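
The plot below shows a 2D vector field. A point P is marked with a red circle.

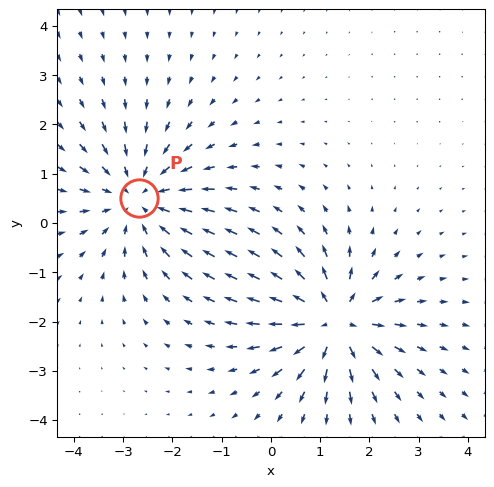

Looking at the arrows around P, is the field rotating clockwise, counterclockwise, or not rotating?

not rotating

Near P at (-2.7, 0.5) the arrows show no circulation. The curl there is ≈0.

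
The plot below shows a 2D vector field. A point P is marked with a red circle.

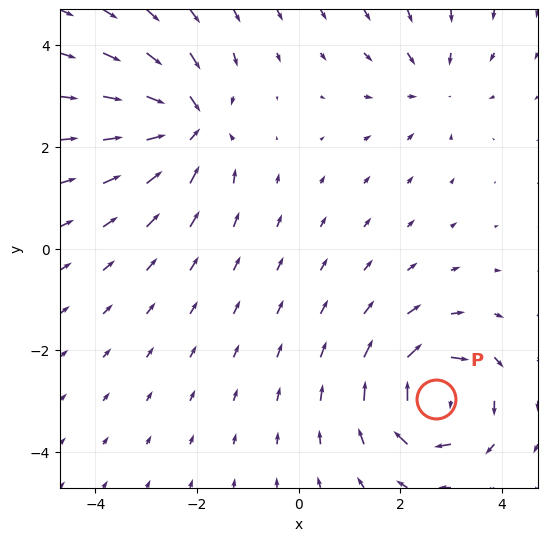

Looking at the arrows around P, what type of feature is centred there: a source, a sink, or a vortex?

At P (2.7, -3.0) the arrows circulate clockwise. Divergence ≈0, curl about -7 — near-zero divergence with nonzero curl is a vortex.

vortex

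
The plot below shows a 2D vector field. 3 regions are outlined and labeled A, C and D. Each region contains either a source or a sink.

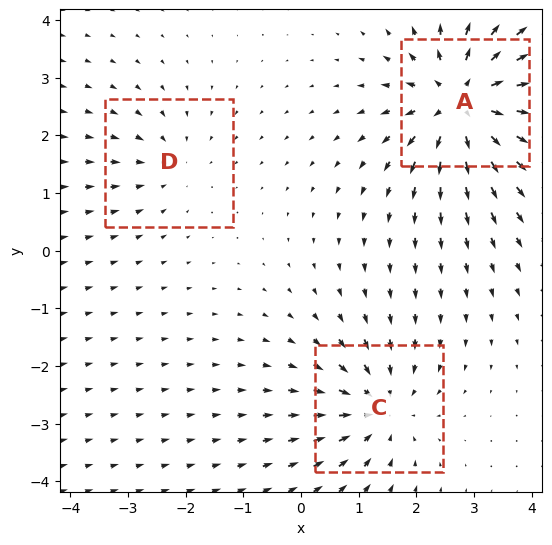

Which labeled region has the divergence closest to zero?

D

Divergence at each region's feature centre — A: about +6, C: about -4, D: about -2. Region D is closest to zero.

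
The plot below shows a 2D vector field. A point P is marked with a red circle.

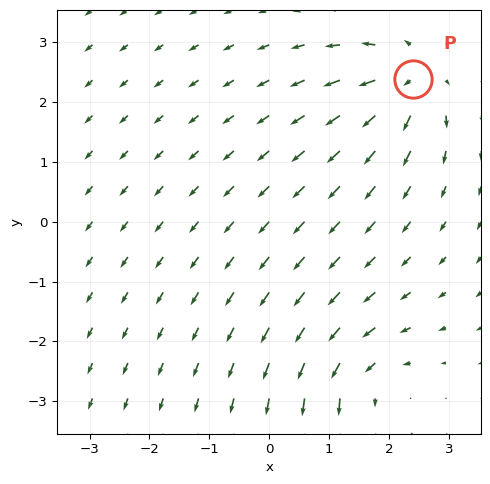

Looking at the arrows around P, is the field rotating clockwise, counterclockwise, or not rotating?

not rotating

Near P at (2.4, 2.4) the arrows show no circulation. The curl there is ≈0.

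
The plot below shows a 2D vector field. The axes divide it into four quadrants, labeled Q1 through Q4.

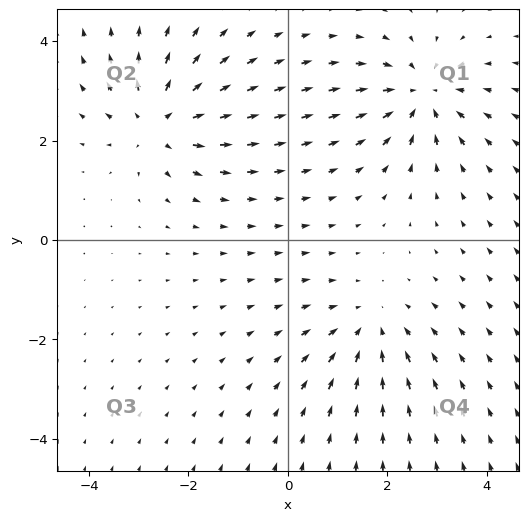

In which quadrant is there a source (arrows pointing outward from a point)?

The source sits at approximately (-2.6, 2.4), which lies in quadrant Q2. The divergence there is about +4, positive as expected for a source.

Q2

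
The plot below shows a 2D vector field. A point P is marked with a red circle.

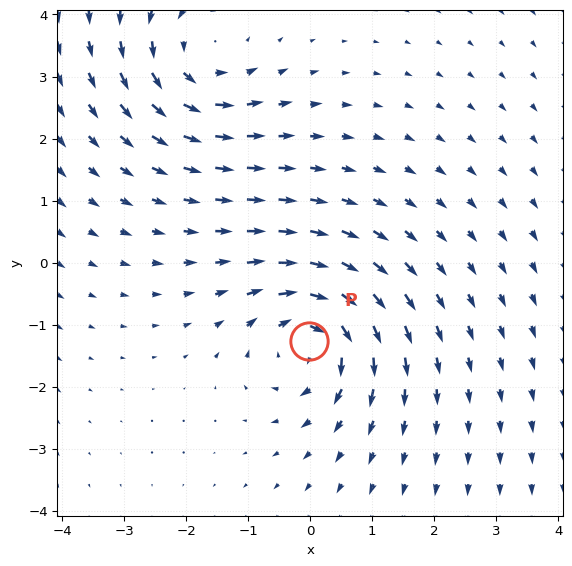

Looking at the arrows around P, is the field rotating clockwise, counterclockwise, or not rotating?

clockwise

Near P at (-0.0, -1.3) the arrows circulate clockwise. The curl (z-component) there is about -5; negative curl means clockwise rotation.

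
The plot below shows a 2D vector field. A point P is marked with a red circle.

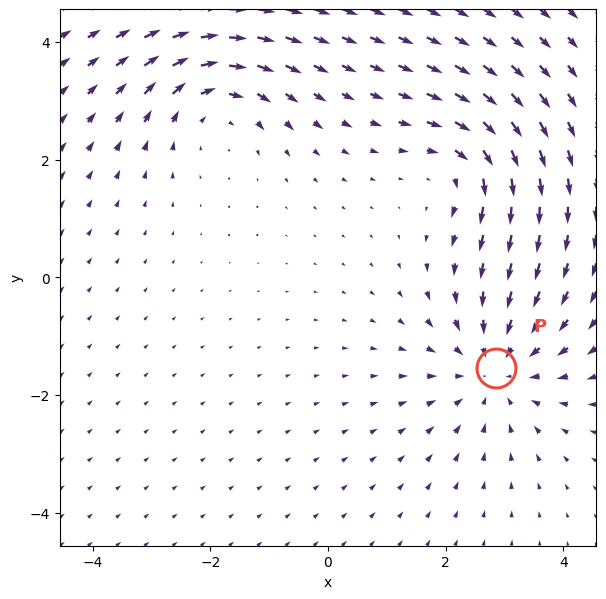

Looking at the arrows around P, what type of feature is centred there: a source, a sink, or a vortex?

sink

At P (2.9, -1.5) the arrows converge inward. Divergence about -3, curl ≈0 — negative divergence with near-zero curl is a sink.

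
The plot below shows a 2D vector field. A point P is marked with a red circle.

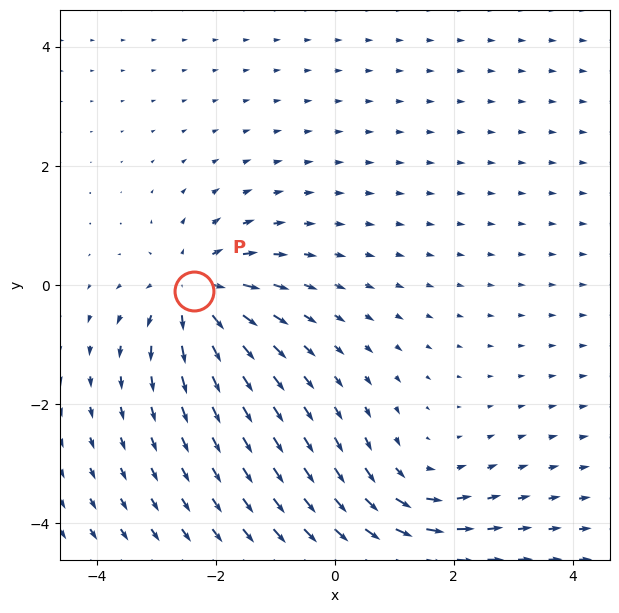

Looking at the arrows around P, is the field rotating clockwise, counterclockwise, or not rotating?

not rotating

Near P at (-2.4, -0.1) the arrows show no circulation. The curl there is ≈0.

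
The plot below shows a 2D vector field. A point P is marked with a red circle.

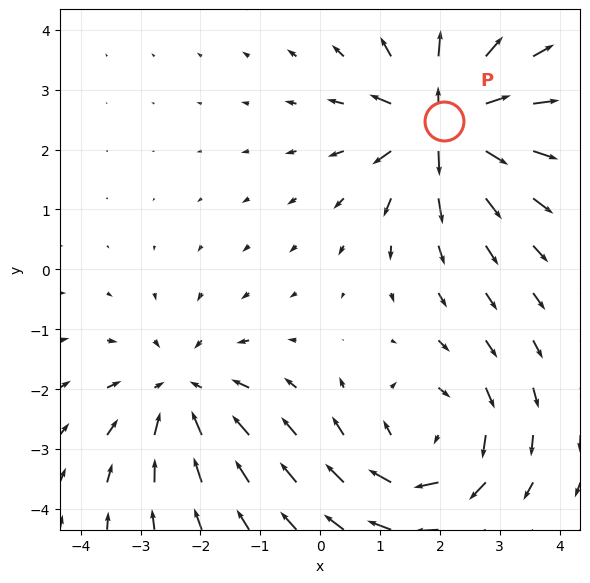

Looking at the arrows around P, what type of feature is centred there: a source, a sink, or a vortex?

source

At P (2.1, 2.5) the arrows spread outward. Divergence about +7, curl ≈0 — positive divergence with near-zero curl is a source.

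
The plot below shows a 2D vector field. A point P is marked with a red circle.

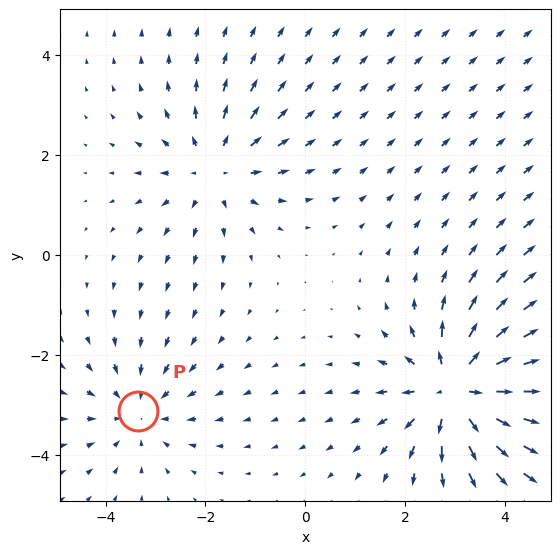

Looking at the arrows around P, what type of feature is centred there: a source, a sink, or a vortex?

sink

At P (-3.3, -3.1) the arrows converge inward. Divergence about -2, curl ≈0 — negative divergence with near-zero curl is a sink.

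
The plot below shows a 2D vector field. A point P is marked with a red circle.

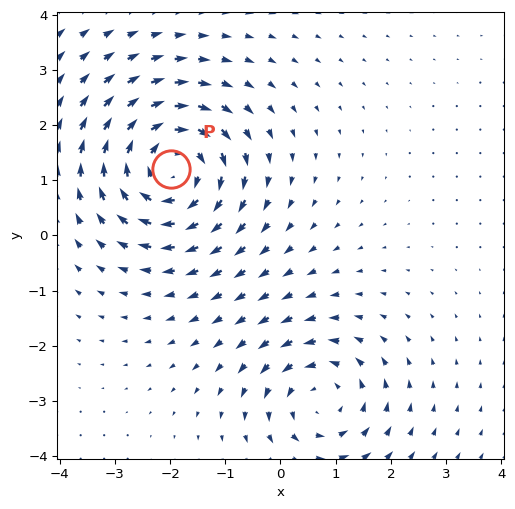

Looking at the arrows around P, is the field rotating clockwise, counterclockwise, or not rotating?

Near P at (-2.0, 1.2) the arrows circulate clockwise. The curl (z-component) there is about -5; negative curl means clockwise rotation.

clockwise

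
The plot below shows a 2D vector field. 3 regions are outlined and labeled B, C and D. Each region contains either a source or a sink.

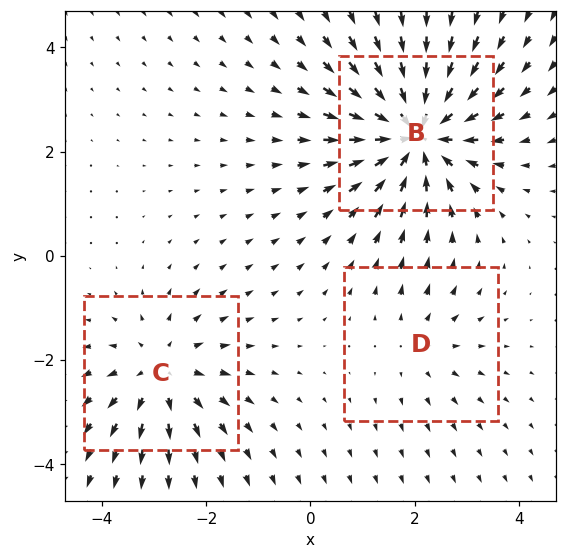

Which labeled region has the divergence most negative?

Divergence at each region's feature centre — B: about -5, C: about +3, D: about +2. Region B is most negative.

B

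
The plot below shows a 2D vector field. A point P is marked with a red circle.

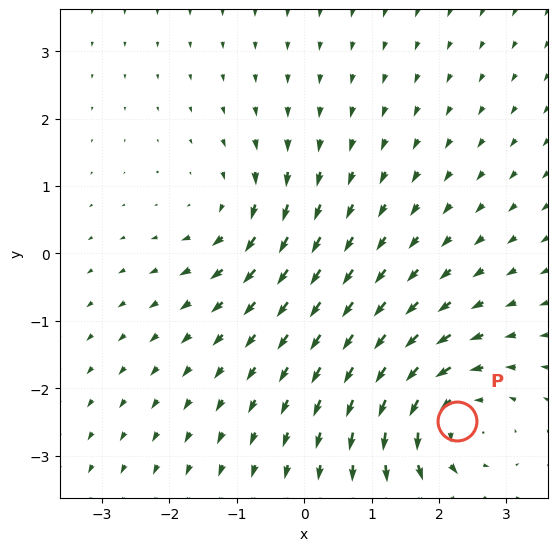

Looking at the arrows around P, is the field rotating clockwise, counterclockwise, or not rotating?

counterclockwise

Near P at (2.3, -2.5) the arrows circulate counterclockwise. The curl (z-component) there is about +4; positive curl means counterclockwise rotation.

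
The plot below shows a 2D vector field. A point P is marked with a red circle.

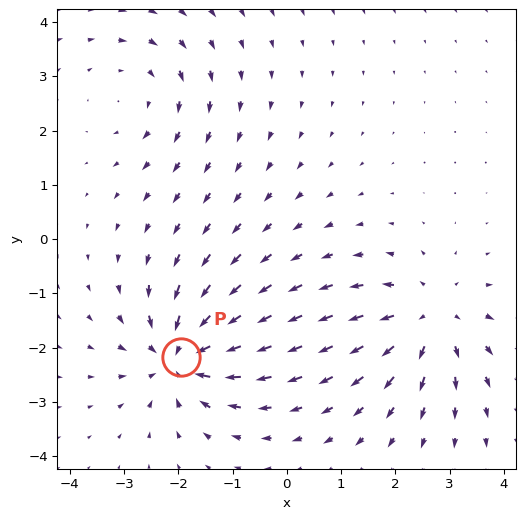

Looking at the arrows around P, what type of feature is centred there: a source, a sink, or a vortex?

At P (-2.0, -2.2) the arrows converge inward. Divergence about -6, curl ≈0 — negative divergence with near-zero curl is a sink.

sink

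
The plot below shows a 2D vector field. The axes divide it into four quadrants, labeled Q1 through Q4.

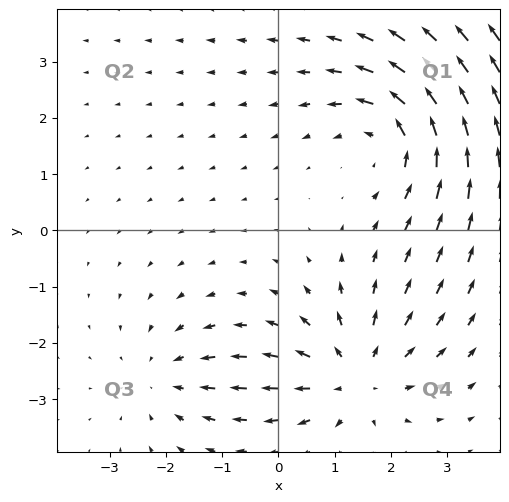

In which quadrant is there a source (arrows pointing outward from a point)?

Q4

The source sits at approximately (1.4, -2.6), which lies in quadrant Q4. The divergence there is about +4, positive as expected for a source.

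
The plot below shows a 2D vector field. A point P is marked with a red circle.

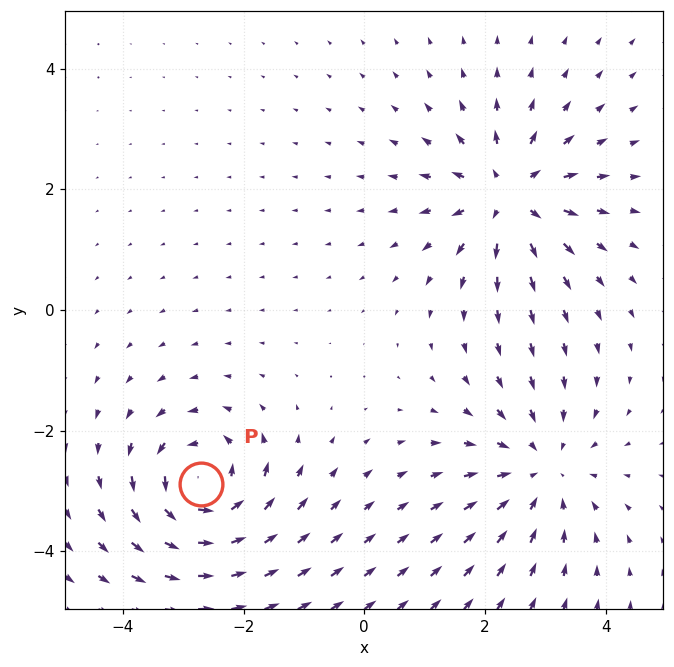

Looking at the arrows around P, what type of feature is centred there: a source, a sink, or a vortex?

vortex

At P (-2.7, -2.9) the arrows circulate counterclockwise. Divergence ≈0, curl about +6 — near-zero divergence with nonzero curl is a vortex.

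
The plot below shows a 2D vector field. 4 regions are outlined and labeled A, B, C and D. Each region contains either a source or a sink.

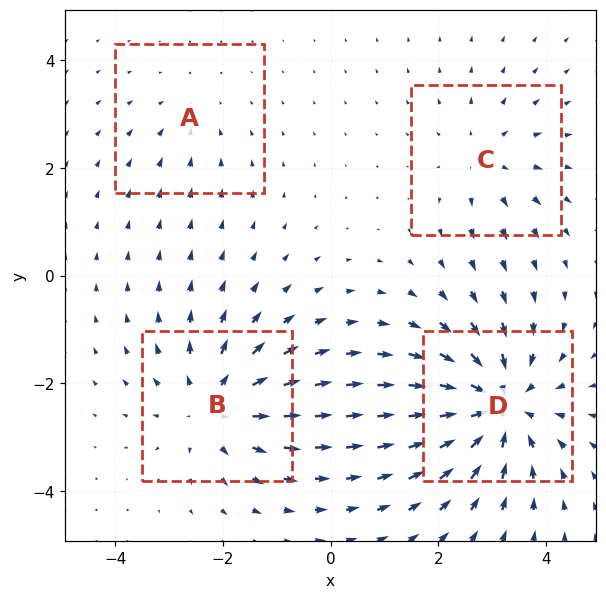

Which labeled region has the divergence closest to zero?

A

Divergence at each region's feature centre — A: about -2, B: about +5, C: about +3, D: about -7. Region A is closest to zero.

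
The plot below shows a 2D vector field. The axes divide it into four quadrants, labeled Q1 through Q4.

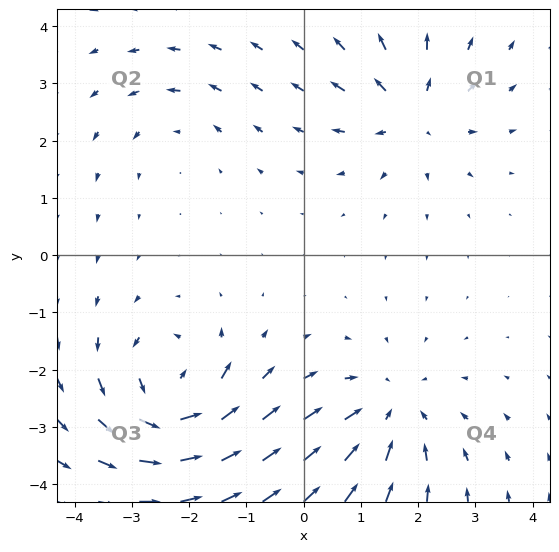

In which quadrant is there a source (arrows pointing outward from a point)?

Q1

The source sits at approximately (1.9, 2.5), which lies in quadrant Q1. The divergence there is about +4, positive as expected for a source.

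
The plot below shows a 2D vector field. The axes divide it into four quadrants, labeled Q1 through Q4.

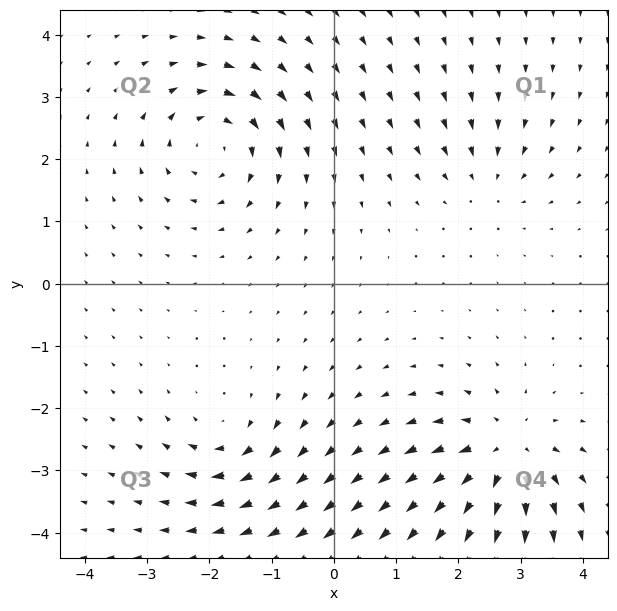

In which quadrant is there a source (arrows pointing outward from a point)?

Q4

The source sits at approximately (2.8, -2.7), which lies in quadrant Q4. The divergence there is about +6, positive as expected for a source.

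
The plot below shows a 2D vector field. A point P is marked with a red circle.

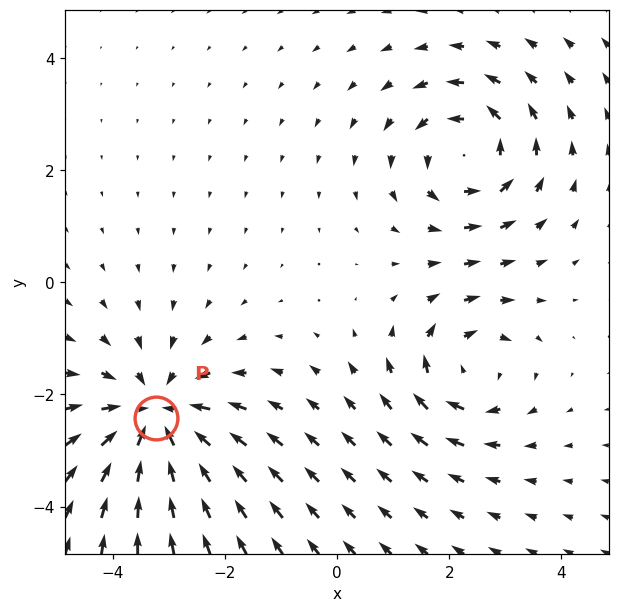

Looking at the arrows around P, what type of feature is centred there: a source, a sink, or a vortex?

At P (-3.2, -2.4) the arrows converge inward. Divergence about -4, curl ≈0 — negative divergence with near-zero curl is a sink.

sink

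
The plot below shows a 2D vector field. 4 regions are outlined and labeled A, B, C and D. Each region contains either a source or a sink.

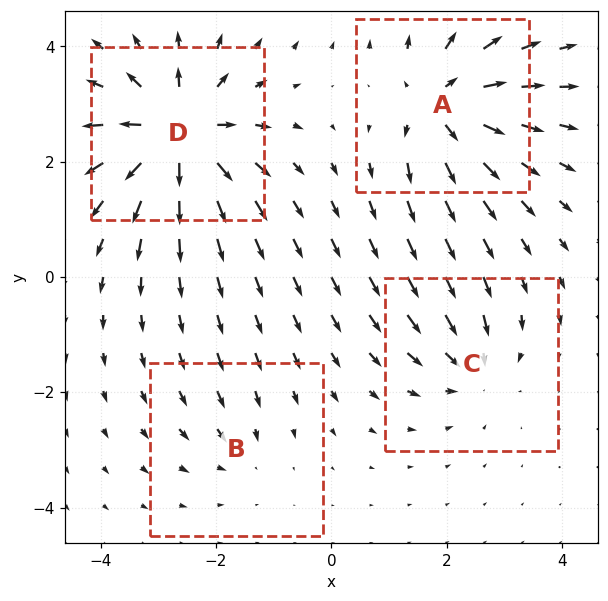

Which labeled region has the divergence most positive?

Divergence at each region's feature centre — A: about +6, B: about -3, C: about -4, D: about +8. Region D is most positive.

D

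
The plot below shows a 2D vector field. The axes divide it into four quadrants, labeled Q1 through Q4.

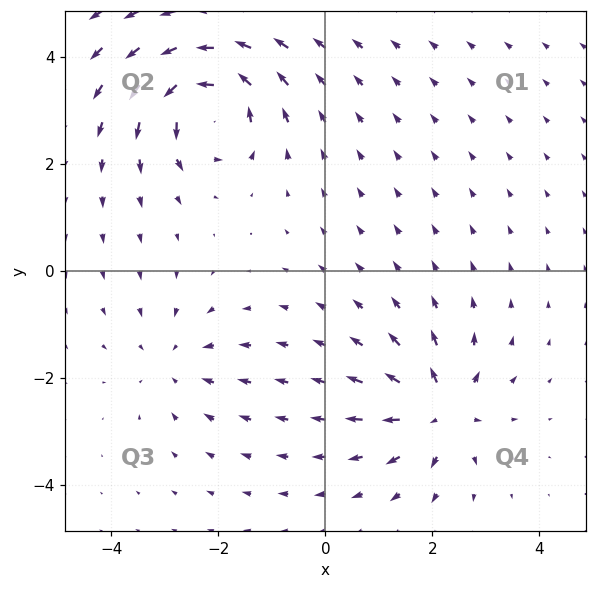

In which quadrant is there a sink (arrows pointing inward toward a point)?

Q3

The sink sits at approximately (-2.8, -1.7), which lies in quadrant Q3. The divergence there is about -3, negative as expected for a sink.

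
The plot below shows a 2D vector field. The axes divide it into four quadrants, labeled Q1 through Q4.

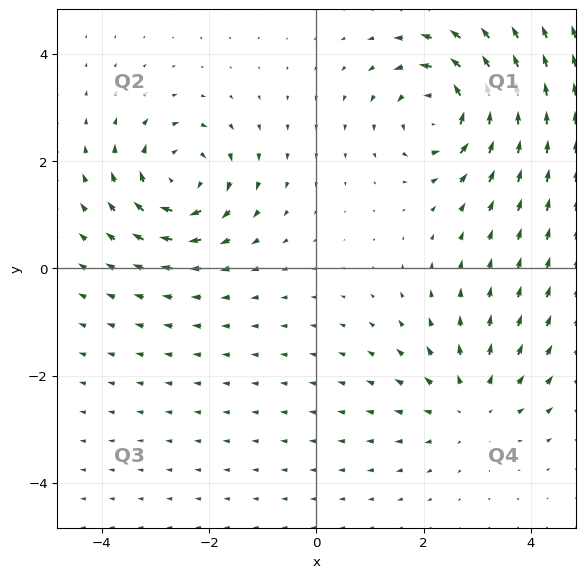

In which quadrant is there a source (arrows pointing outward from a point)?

Q4

The source sits at approximately (2.9, -2.6), which lies in quadrant Q4. The divergence there is about +3, positive as expected for a source.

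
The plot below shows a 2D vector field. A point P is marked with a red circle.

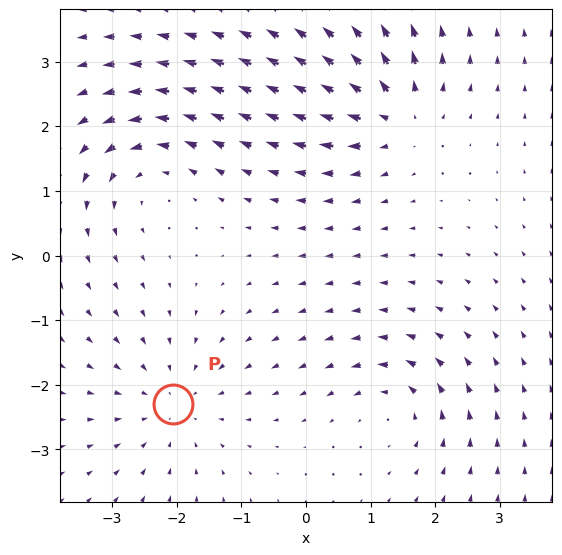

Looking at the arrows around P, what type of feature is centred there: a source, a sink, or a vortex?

sink

At P (-2.1, -2.3) the arrows converge inward. Divergence about -3, curl ≈0 — negative divergence with near-zero curl is a sink.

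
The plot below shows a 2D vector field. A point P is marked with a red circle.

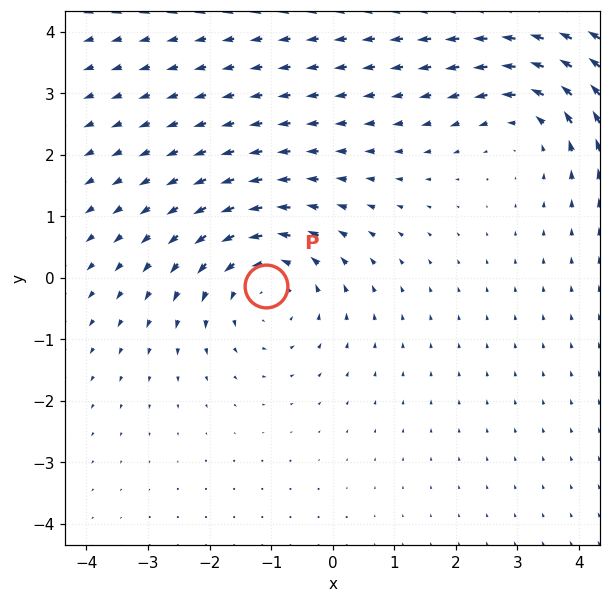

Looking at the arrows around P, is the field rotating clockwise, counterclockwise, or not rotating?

counterclockwise

Near P at (-1.1, -0.1) the arrows circulate counterclockwise. The curl (z-component) there is about +3; positive curl means counterclockwise rotation.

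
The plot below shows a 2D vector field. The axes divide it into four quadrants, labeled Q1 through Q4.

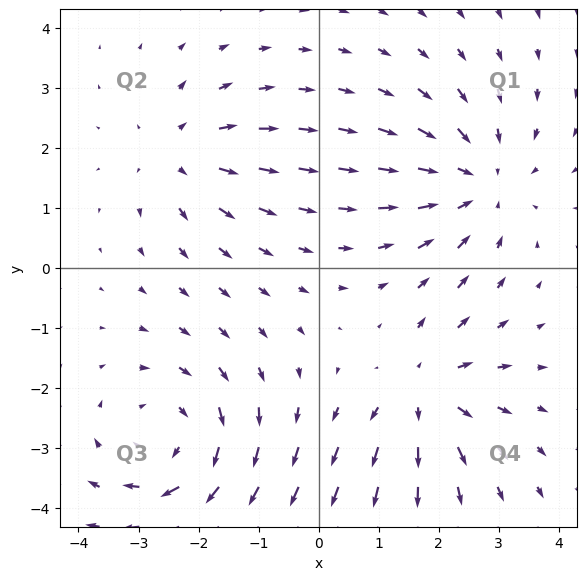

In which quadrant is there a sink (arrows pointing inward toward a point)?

The sink sits at approximately (2.7, 1.4), which lies in quadrant Q1. The divergence there is about -4, negative as expected for a sink.

Q1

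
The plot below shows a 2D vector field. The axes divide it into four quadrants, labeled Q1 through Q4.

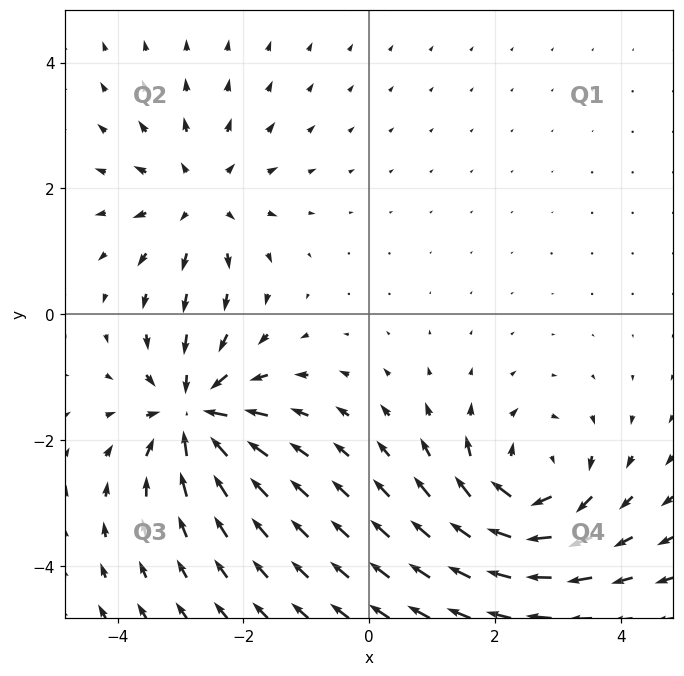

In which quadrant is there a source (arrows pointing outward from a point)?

Q2

The source sits at approximately (-2.7, 1.8), which lies in quadrant Q2. The divergence there is about +4, positive as expected for a source.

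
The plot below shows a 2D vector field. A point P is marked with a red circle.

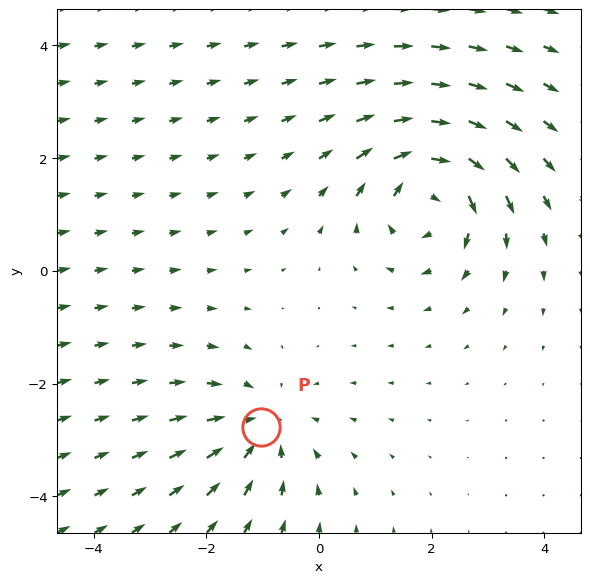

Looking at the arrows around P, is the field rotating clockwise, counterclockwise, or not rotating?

Near P at (-1.0, -2.8) the arrows show no circulation. The curl there is ≈0.

not rotating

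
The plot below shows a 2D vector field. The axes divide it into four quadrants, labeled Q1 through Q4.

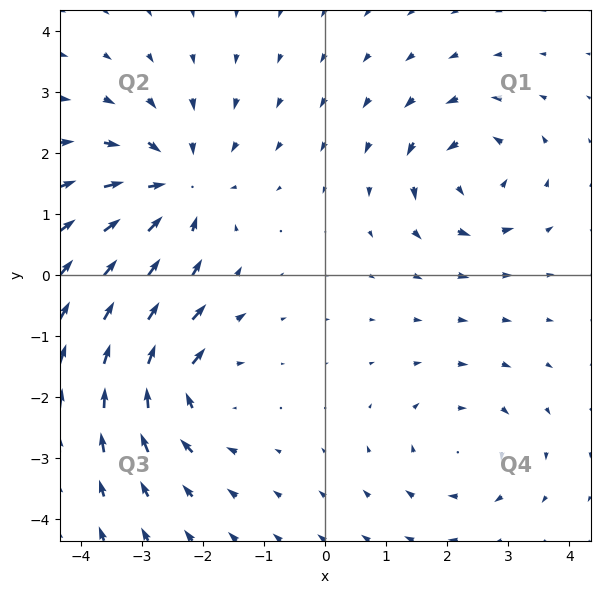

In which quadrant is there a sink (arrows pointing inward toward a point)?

Q2

The sink sits at approximately (-2.4, 1.4), which lies in quadrant Q2. The divergence there is about -5, negative as expected for a sink.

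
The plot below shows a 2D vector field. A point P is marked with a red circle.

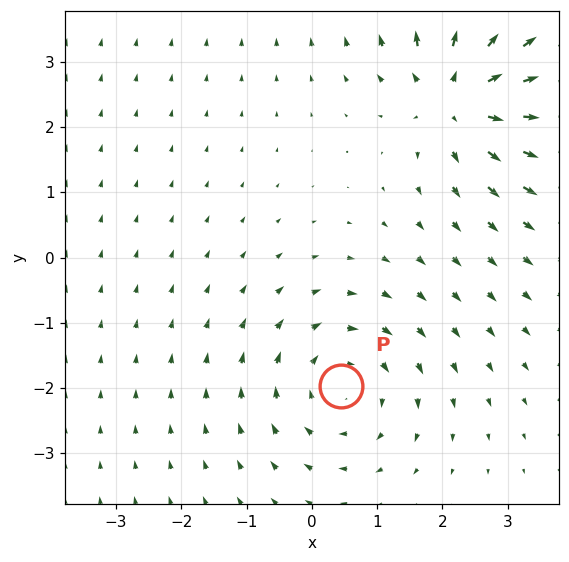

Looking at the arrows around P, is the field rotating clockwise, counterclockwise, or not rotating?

clockwise

Near P at (0.4, -2.0) the arrows circulate clockwise. The curl (z-component) there is about -4; negative curl means clockwise rotation.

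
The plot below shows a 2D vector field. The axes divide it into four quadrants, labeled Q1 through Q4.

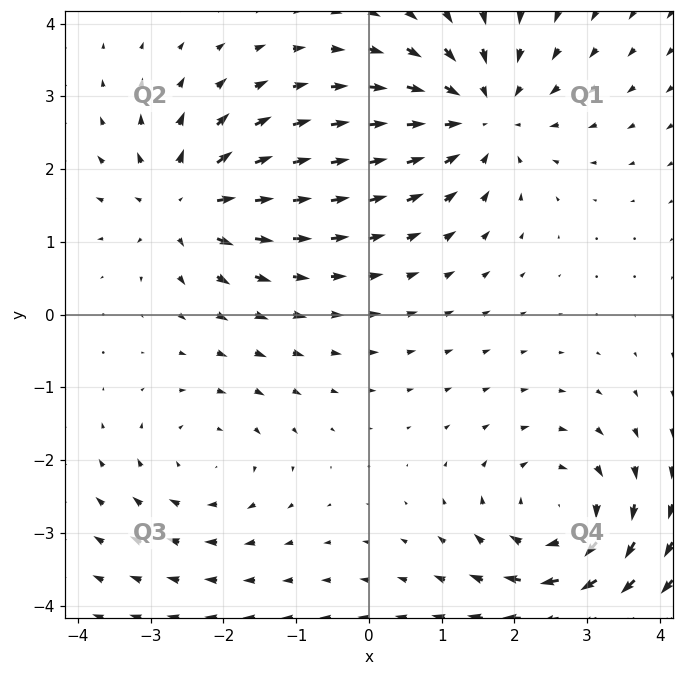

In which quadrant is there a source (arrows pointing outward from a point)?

The source sits at approximately (-2.5, 1.5), which lies in quadrant Q2. The divergence there is about +5, positive as expected for a source.

Q2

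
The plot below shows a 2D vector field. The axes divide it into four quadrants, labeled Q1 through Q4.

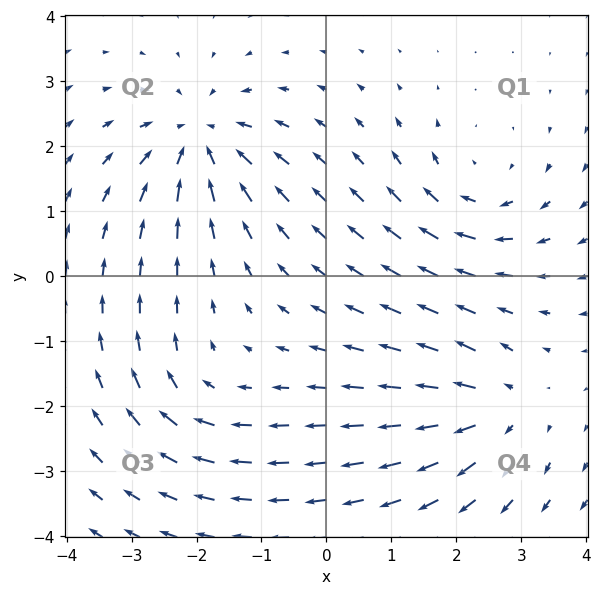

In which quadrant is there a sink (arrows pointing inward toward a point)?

Q2

The sink sits at approximately (-1.9, 2.1), which lies in quadrant Q2. The divergence there is about -6, negative as expected for a sink.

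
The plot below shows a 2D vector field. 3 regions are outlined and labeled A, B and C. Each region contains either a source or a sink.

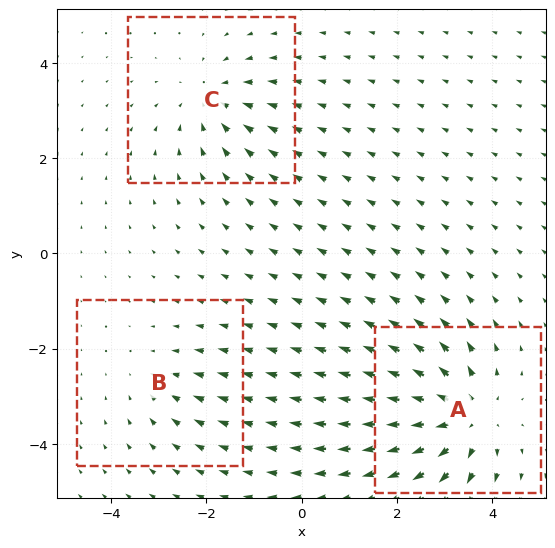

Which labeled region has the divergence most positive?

Divergence at each region's feature centre — A: about +4, B: about -2, C: about -3. Region A is most positive.

A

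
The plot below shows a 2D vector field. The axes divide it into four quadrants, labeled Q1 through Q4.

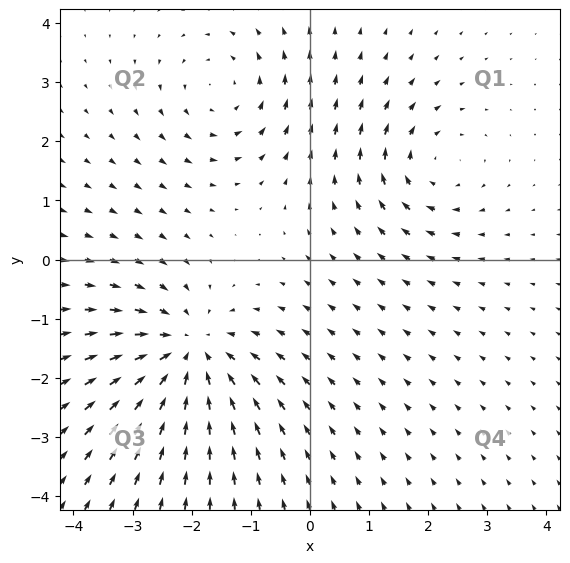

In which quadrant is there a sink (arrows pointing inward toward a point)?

Q3

The sink sits at approximately (-2.1, -1.6), which lies in quadrant Q3. The divergence there is about -4, negative as expected for a sink.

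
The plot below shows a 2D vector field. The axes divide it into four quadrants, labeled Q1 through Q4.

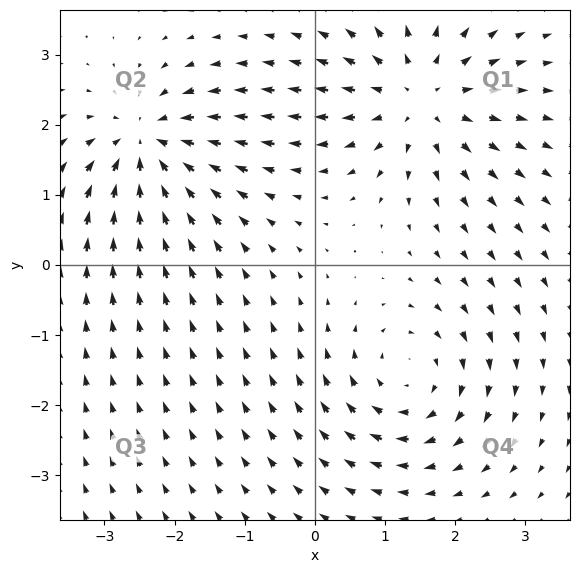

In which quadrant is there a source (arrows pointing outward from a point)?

Q1

The source sits at approximately (1.5, 2.4), which lies in quadrant Q1. The divergence there is about +5, positive as expected for a source.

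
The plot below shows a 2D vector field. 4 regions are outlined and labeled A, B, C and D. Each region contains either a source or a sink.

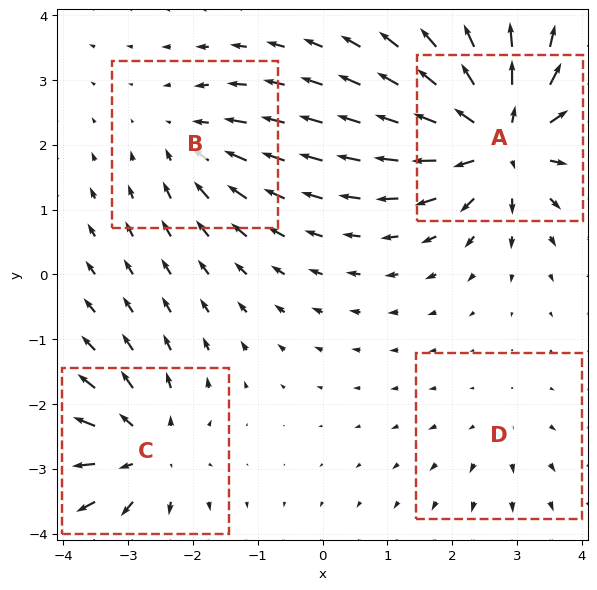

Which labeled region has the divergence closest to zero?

Divergence at each region's feature centre — A: about +8, B: about -4, C: about +5, D: about +2. Region D is closest to zero.

D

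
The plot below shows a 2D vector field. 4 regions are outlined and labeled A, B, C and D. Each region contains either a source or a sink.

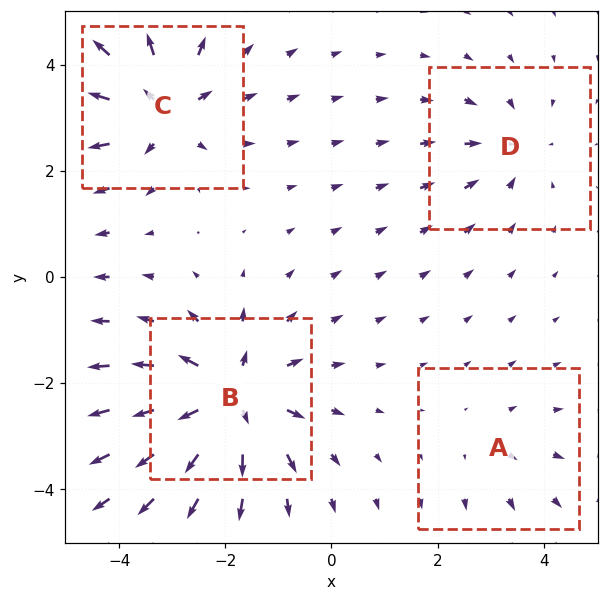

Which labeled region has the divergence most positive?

Divergence at each region's feature centre — A: about +2, B: about +7, C: about +6, D: about -3. Region B is most positive.

B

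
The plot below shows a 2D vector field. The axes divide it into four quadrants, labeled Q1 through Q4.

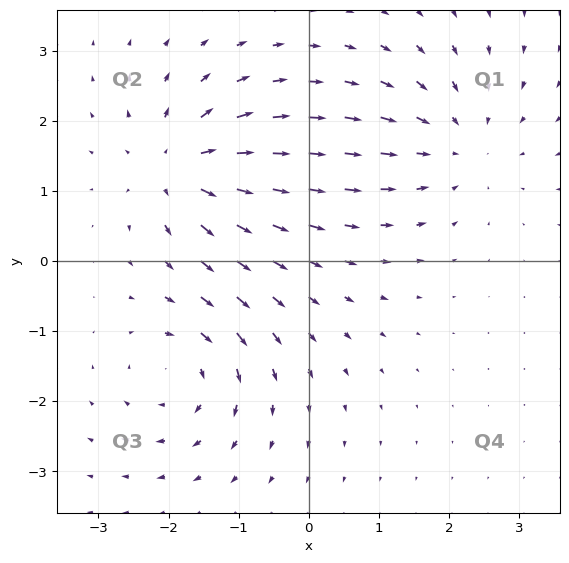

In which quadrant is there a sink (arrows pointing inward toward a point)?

The sink sits at approximately (2.1, 1.7), which lies in quadrant Q1. The divergence there is about -4, negative as expected for a sink.

Q1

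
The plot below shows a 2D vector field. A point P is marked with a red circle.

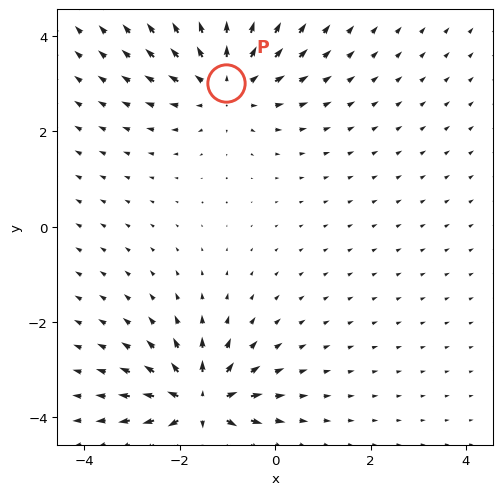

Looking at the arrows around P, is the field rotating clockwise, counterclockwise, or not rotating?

not rotating

Near P at (-1.0, 3.0) the arrows show no circulation. The curl there is ≈0.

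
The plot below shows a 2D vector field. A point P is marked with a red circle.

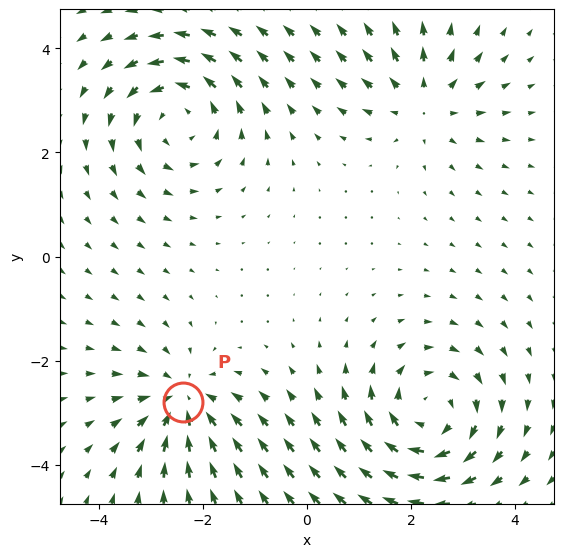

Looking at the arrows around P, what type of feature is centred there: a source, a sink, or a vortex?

At P (-2.4, -2.8) the arrows converge inward. Divergence about -4, curl ≈0 — negative divergence with near-zero curl is a sink.

sink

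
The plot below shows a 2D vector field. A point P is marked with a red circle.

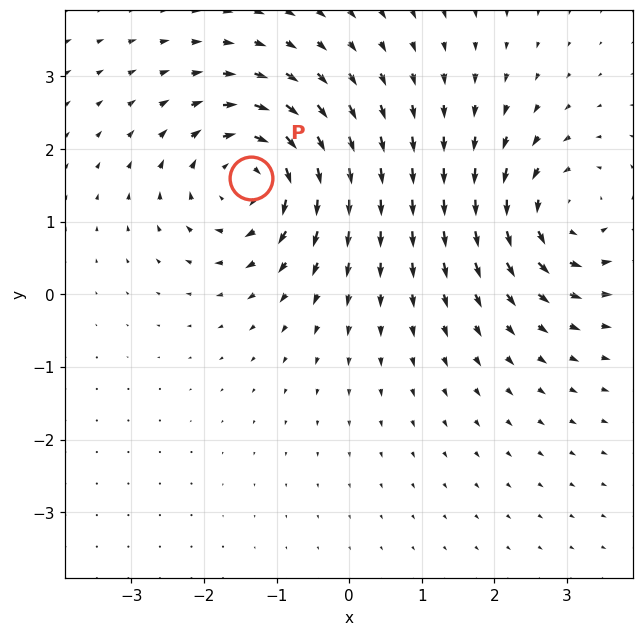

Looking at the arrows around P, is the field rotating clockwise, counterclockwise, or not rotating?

Near P at (-1.4, 1.6) the arrows circulate clockwise. The curl (z-component) there is about -6; negative curl means clockwise rotation.

clockwise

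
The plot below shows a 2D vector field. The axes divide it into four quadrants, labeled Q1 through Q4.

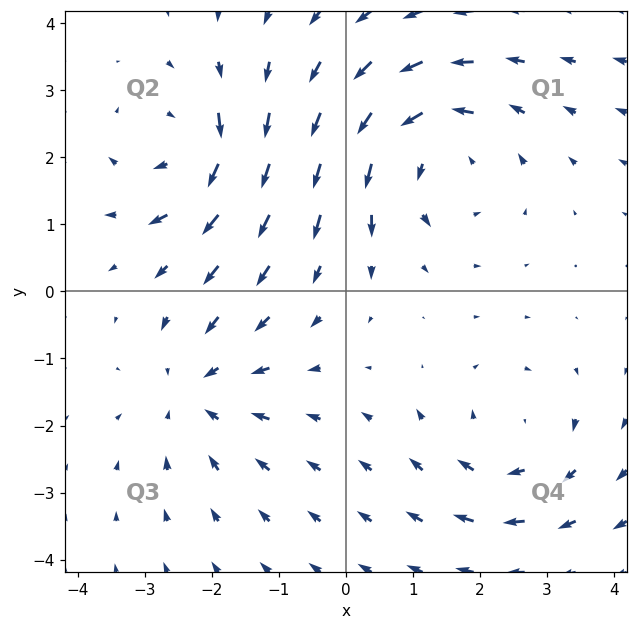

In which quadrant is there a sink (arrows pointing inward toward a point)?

Q3

The sink sits at approximately (-2.2, -1.5), which lies in quadrant Q3. The divergence there is about -4, negative as expected for a sink.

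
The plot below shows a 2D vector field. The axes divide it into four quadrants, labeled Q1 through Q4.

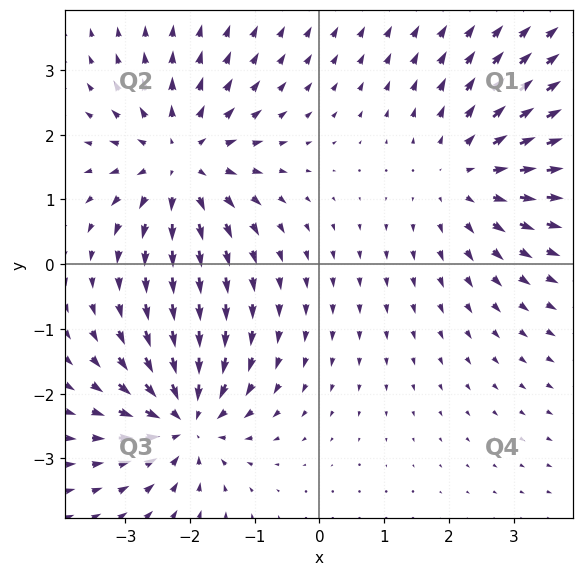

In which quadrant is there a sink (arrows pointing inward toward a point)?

The sink sits at approximately (-2.1, -2.4), which lies in quadrant Q3. The divergence there is about -5, negative as expected for a sink.

Q3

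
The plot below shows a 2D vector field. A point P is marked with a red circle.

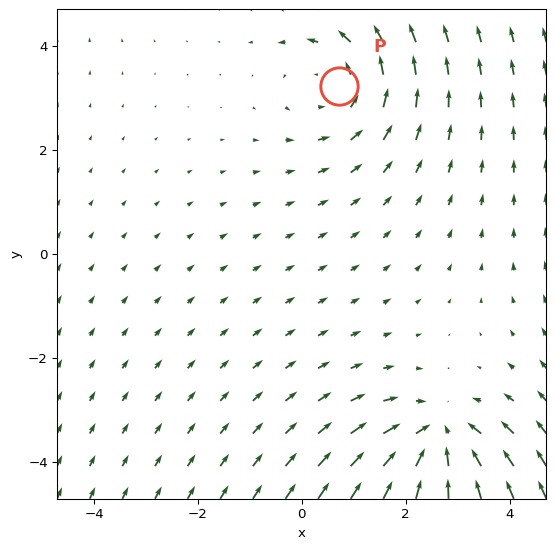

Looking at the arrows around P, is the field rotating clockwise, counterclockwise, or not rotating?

Near P at (0.7, 3.2) the arrows circulate counterclockwise. The curl (z-component) there is about +2; positive curl means counterclockwise rotation.

counterclockwise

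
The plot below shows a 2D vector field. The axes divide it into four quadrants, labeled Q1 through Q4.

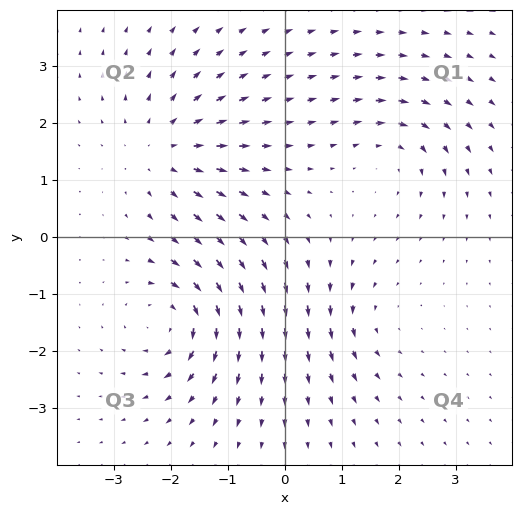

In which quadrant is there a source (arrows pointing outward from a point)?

The source sits at approximately (-2.1, 1.5), which lies in quadrant Q2. The divergence there is about +4, positive as expected for a source.

Q2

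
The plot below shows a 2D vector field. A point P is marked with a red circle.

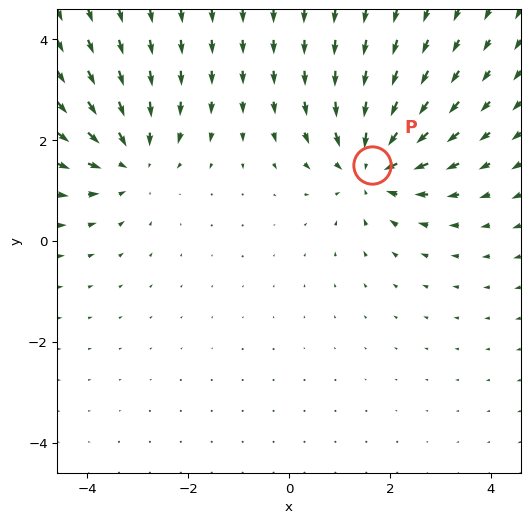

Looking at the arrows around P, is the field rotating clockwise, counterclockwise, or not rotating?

not rotating

Near P at (1.6, 1.5) the arrows show no circulation. The curl there is ≈0.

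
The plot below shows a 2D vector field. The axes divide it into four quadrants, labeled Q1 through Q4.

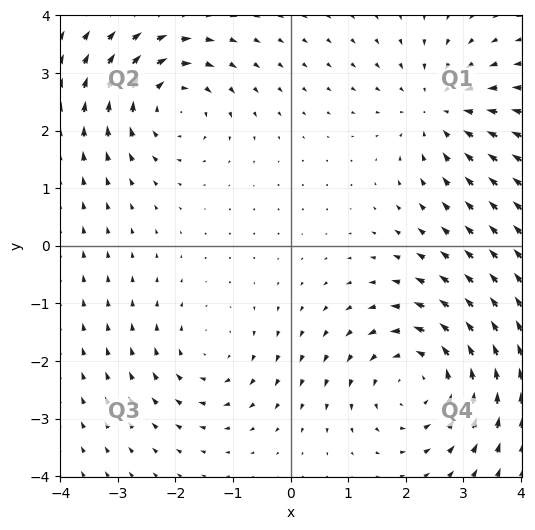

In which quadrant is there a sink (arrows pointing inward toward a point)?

Q1

The sink sits at approximately (2.6, 2.4), which lies in quadrant Q1. The divergence there is about -3, negative as expected for a sink.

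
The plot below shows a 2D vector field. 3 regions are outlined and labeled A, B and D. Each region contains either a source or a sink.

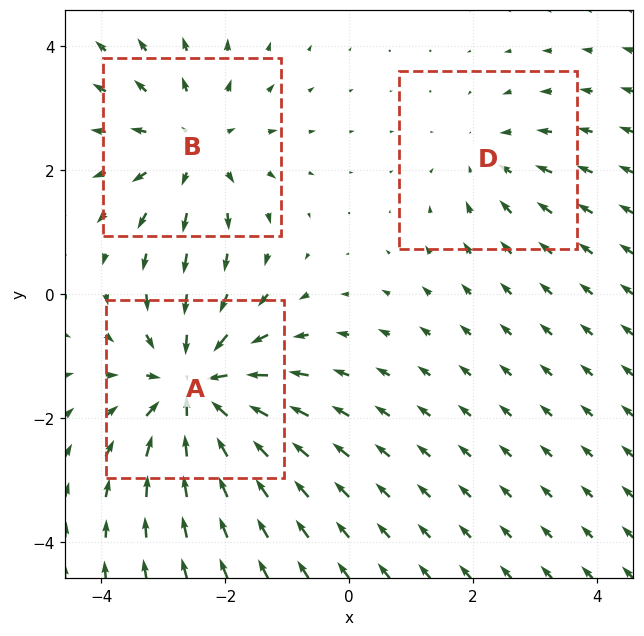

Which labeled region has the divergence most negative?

Divergence at each region's feature centre — A: about -4, B: about +3, D: about -2. Region A is most negative.

A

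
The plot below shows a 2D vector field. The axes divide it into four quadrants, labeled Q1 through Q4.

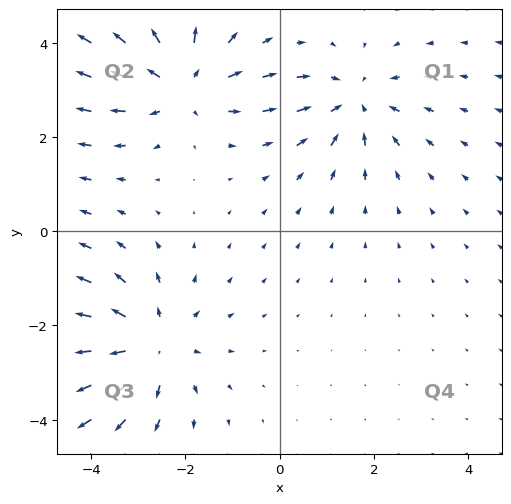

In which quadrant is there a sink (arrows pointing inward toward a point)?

The sink sits at approximately (1.6, 2.7), which lies in quadrant Q1. The divergence there is about -3, negative as expected for a sink.

Q1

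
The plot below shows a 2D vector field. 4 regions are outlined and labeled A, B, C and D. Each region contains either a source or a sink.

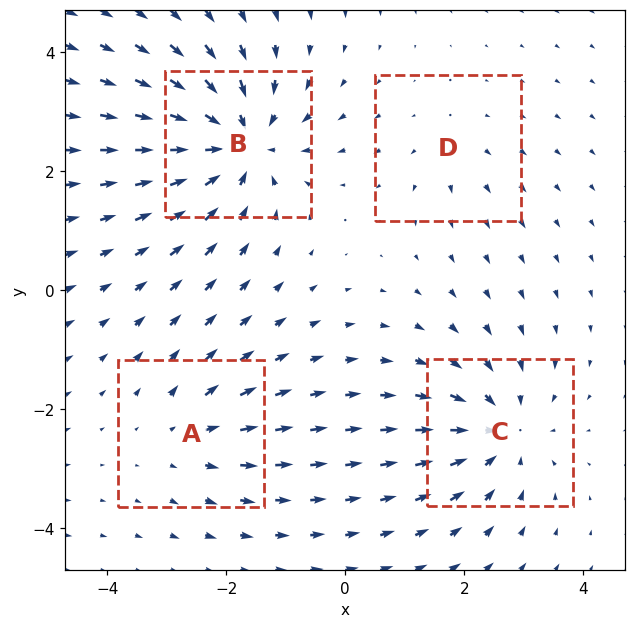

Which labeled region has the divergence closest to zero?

D

Divergence at each region's feature centre — A: about +3, B: about -6, C: about -5, D: about +2. Region D is closest to zero.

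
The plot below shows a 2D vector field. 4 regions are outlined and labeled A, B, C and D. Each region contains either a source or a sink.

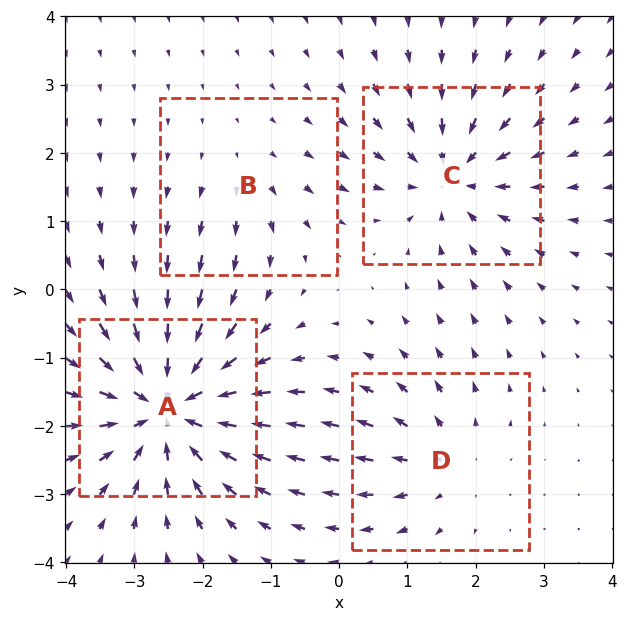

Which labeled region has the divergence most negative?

Divergence at each region's feature centre — A: about -7, B: about +2, C: about -5, D: about +3. Region A is most negative.

A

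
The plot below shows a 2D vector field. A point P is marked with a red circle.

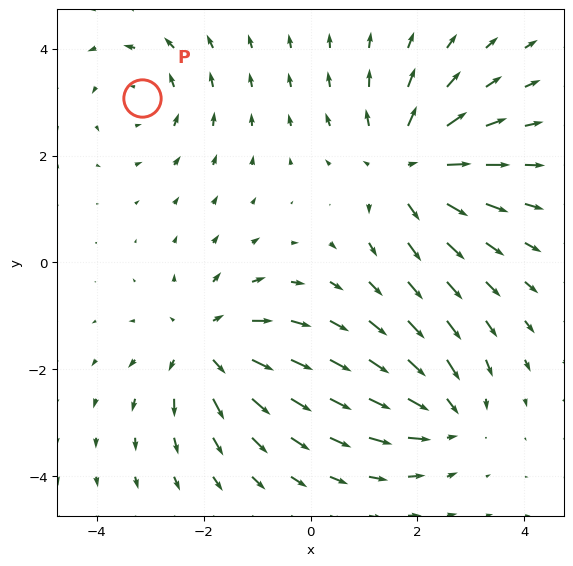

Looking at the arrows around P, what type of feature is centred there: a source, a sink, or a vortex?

At P (-3.2, 3.1) the arrows circulate counterclockwise. Divergence ≈0, curl about +3 — near-zero divergence with nonzero curl is a vortex.

vortex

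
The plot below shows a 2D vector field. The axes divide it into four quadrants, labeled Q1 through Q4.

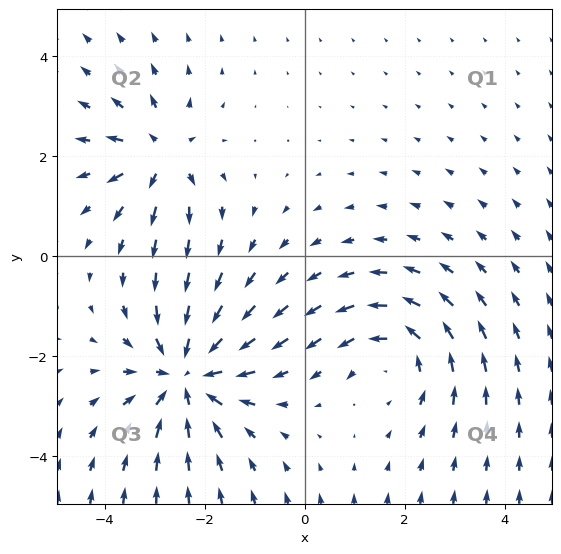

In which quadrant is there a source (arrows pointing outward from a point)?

The source sits at approximately (-2.9, 2.0), which lies in quadrant Q2. The divergence there is about +4, positive as expected for a source.

Q2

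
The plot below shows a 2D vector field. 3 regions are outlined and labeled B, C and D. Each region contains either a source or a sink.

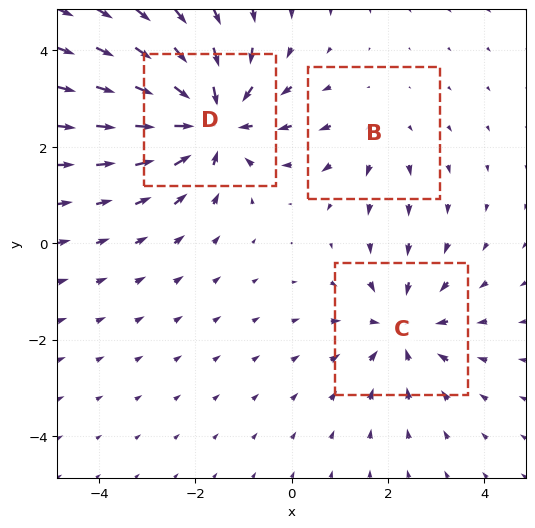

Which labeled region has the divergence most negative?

Divergence at each region's feature centre — B: about +2, C: about -3, D: about -5. Region D is most negative.

D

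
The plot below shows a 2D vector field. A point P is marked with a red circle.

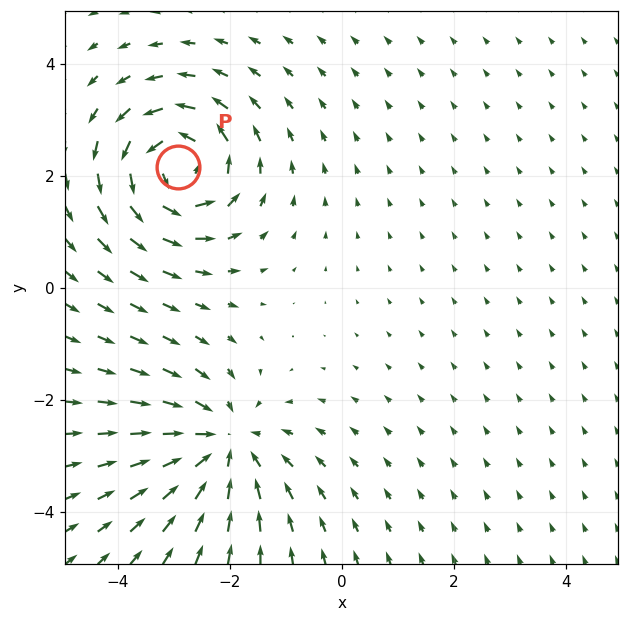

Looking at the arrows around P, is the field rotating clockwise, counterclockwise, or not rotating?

counterclockwise

Near P at (-2.9, 2.2) the arrows circulate counterclockwise. The curl (z-component) there is about +6; positive curl means counterclockwise rotation.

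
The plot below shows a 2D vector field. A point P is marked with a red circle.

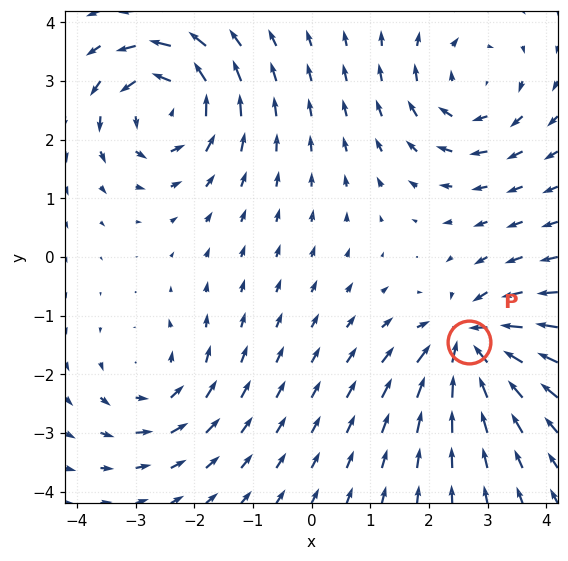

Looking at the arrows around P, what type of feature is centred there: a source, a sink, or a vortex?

At P (2.7, -1.4) the arrows converge inward. Divergence about -7, curl ≈0 — negative divergence with near-zero curl is a sink.

sink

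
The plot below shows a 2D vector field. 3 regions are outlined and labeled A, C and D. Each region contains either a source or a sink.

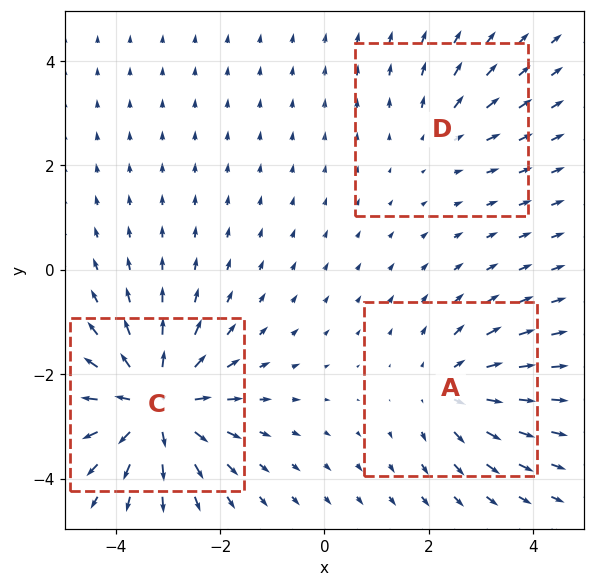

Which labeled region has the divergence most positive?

C

Divergence at each region's feature centre — A: about +3, C: about +6, D: about +2. Region C is most positive.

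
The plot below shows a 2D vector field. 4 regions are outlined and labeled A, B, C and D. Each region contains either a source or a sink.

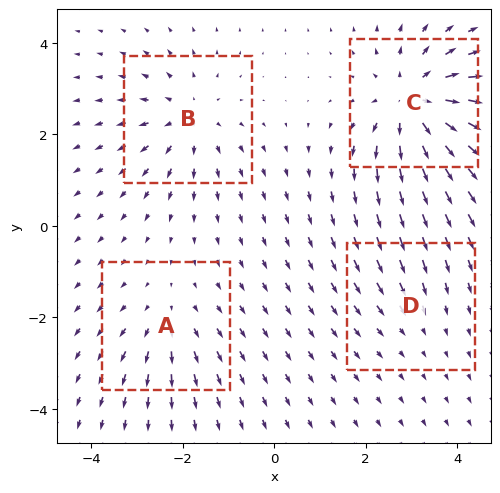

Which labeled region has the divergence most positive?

C

Divergence at each region's feature centre — A: about +3, B: about +4, C: about +7, D: about -2. Region C is most positive.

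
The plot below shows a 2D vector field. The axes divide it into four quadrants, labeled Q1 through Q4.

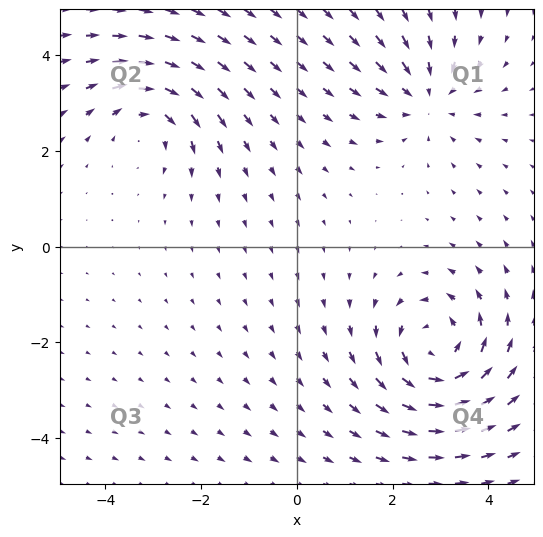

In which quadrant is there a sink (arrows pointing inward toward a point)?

Q1

The sink sits at approximately (2.7, 3.1), which lies in quadrant Q1. The divergence there is about -3, negative as expected for a sink.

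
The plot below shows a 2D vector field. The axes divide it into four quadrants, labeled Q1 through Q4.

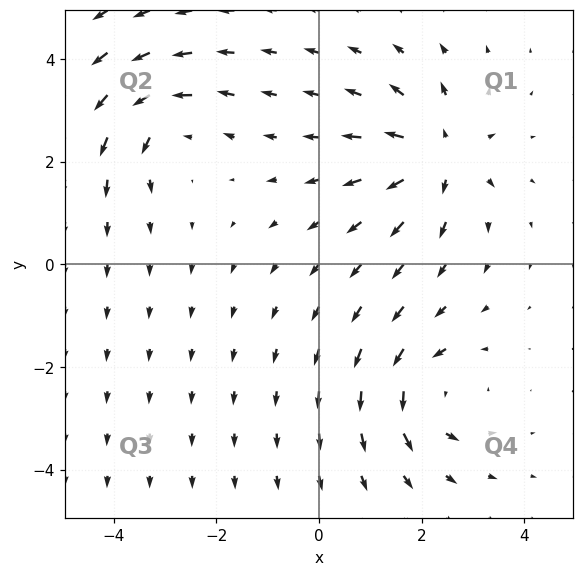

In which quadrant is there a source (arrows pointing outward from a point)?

Q1

The source sits at approximately (2.3, 2.1), which lies in quadrant Q1. The divergence there is about +5, positive as expected for a source.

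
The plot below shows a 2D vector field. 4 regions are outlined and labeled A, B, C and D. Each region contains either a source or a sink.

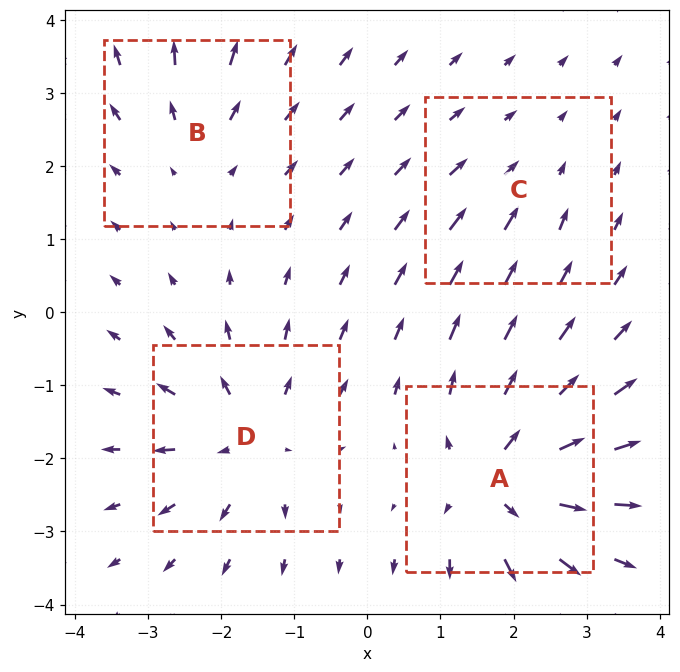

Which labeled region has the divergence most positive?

Divergence at each region's feature centre — A: about +7, B: about +3, C: about -2, D: about +5. Region A is most positive.

A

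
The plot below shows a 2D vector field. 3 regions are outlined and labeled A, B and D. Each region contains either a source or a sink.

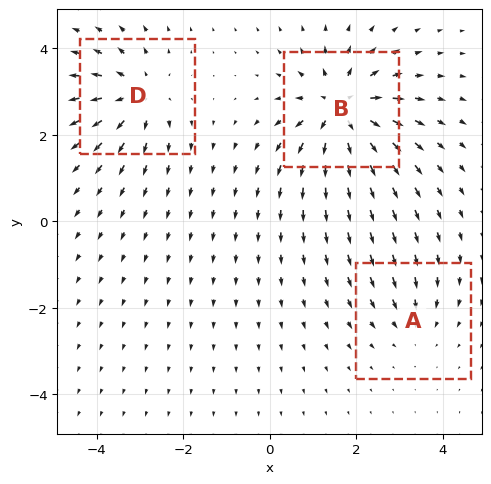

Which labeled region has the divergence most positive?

B

Divergence at each region's feature centre — A: about -2, B: about +6, D: about +4. Region B is most positive.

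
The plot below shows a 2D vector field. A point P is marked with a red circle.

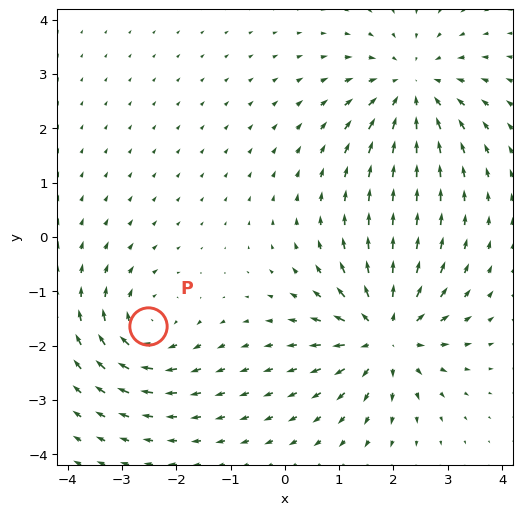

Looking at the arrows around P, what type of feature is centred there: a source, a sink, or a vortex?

vortex

At P (-2.5, -1.6) the arrows circulate clockwise. Divergence ≈0, curl about -4 — near-zero divergence with nonzero curl is a vortex.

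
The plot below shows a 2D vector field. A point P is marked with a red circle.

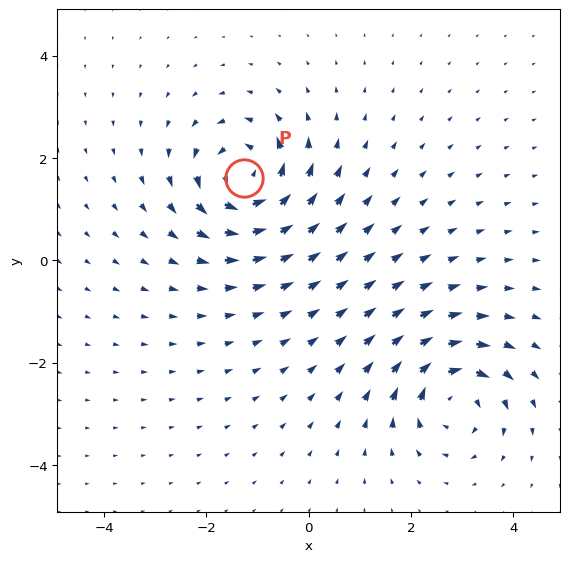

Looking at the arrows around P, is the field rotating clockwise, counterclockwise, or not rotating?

counterclockwise

Near P at (-1.3, 1.6) the arrows circulate counterclockwise. The curl (z-component) there is about +6; positive curl means counterclockwise rotation.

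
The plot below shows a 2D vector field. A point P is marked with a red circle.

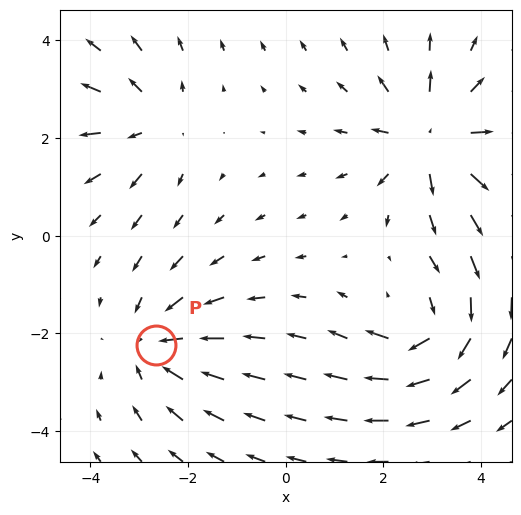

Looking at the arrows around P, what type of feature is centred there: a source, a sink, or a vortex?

sink

At P (-2.6, -2.2) the arrows converge inward. Divergence about -4, curl ≈0 — negative divergence with near-zero curl is a sink.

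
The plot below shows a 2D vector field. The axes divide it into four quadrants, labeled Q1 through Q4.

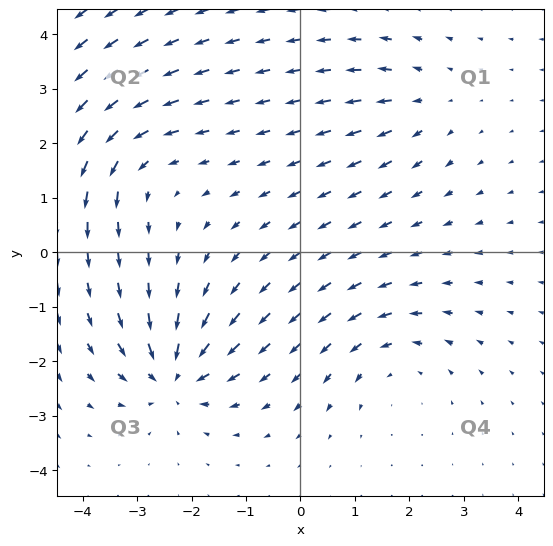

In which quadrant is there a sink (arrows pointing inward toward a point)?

Q3

The sink sits at approximately (-2.3, -2.2), which lies in quadrant Q3. The divergence there is about -6, negative as expected for a sink.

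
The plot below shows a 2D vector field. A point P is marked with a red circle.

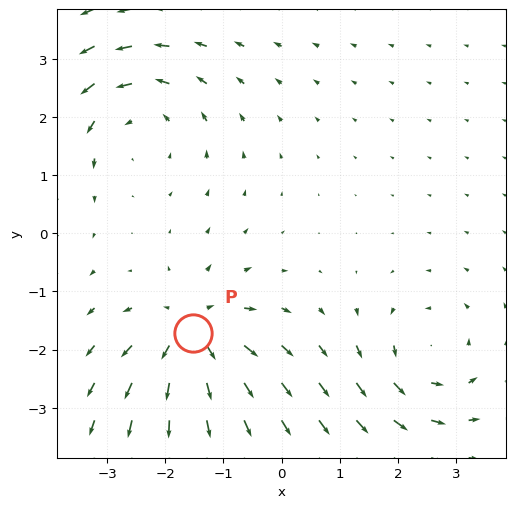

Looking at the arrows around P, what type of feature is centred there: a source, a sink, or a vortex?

At P (-1.5, -1.7) the arrows spread outward. Divergence about +5, curl ≈0 — positive divergence with near-zero curl is a source.

source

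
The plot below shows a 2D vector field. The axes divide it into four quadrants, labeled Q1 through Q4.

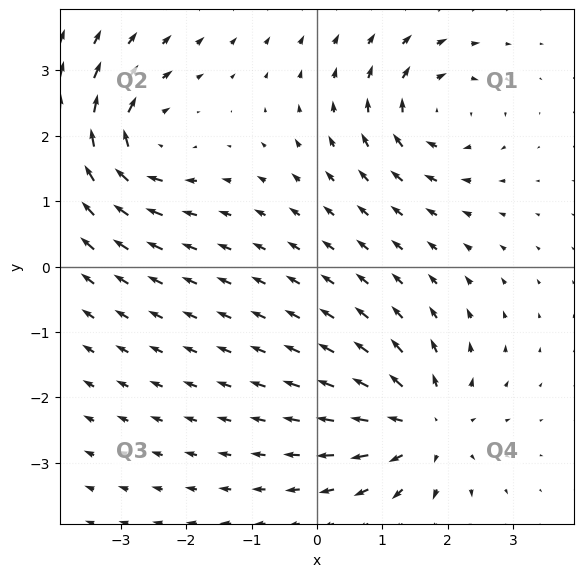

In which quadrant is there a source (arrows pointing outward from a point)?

The source sits at approximately (1.7, -2.4), which lies in quadrant Q4. The divergence there is about +6, positive as expected for a source.

Q4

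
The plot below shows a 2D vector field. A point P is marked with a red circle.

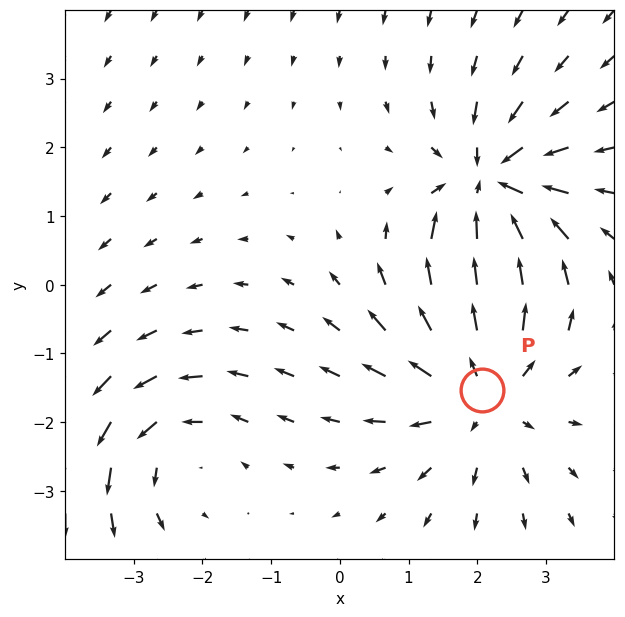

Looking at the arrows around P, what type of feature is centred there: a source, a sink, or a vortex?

At P (2.1, -1.5) the arrows spread outward. Divergence about +4, curl ≈0 — positive divergence with near-zero curl is a source.

source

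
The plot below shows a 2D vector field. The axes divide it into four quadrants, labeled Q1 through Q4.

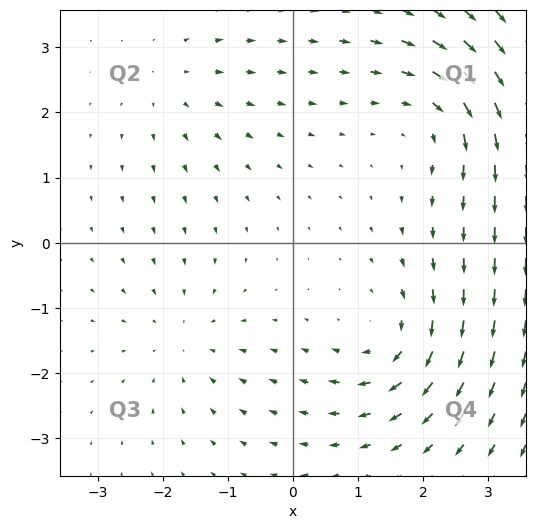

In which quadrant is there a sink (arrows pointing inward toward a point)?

Q3

The sink sits at approximately (-1.7, -1.5), which lies in quadrant Q3. The divergence there is about -2, negative as expected for a sink.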